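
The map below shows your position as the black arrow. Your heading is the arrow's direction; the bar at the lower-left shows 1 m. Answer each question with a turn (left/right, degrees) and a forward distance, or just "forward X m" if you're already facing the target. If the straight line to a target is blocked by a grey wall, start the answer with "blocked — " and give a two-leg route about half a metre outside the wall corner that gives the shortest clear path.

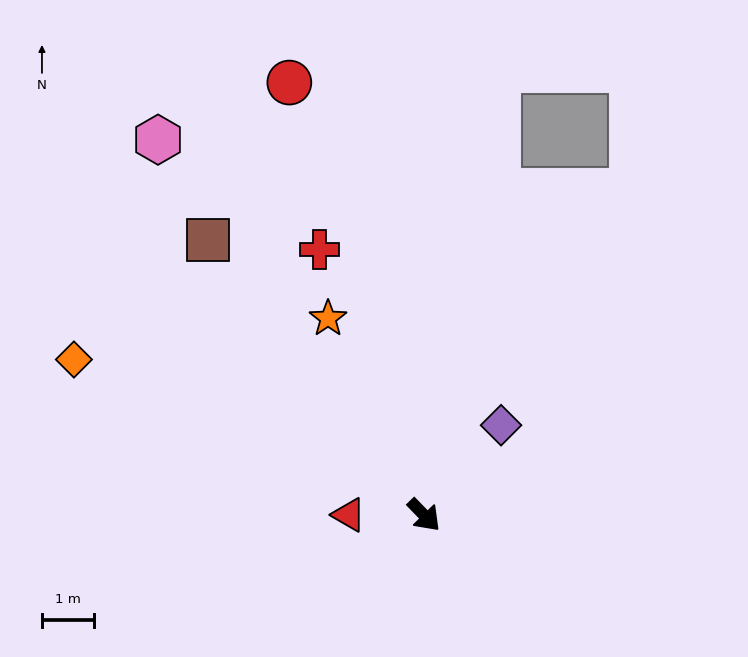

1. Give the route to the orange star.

turn left 162°, forward 4.2 m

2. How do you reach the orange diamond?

turn right 158°, forward 7.3 m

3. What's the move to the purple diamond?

turn left 95°, forward 2.3 m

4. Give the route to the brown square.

turn left 174°, forward 6.7 m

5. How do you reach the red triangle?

turn right 134°, forward 1.4 m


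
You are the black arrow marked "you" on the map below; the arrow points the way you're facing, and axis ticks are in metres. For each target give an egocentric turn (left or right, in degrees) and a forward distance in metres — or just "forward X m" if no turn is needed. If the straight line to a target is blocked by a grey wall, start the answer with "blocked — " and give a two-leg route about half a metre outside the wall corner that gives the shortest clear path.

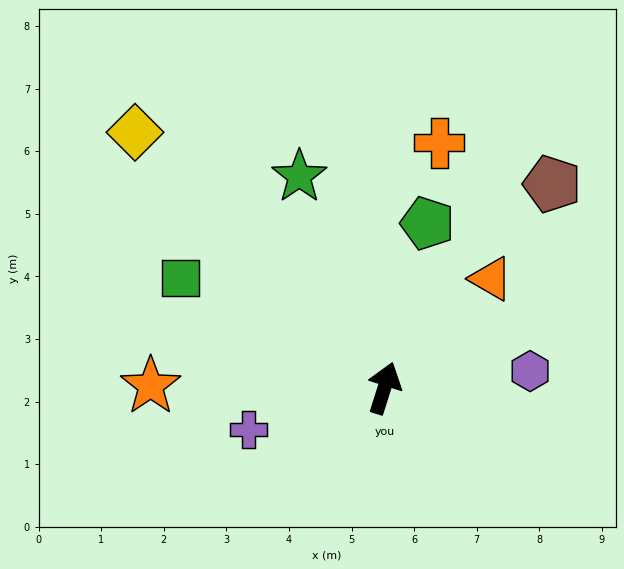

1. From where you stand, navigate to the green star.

turn left 39°, forward 3.6 m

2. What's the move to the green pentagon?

turn left 3°, forward 2.7 m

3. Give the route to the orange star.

turn left 107°, forward 3.7 m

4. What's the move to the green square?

turn left 79°, forward 3.7 m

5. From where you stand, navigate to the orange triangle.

turn right 27°, forward 2.4 m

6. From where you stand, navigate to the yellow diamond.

turn left 62°, forward 5.7 m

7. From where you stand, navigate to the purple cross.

turn left 125°, forward 2.3 m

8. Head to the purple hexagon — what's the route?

turn right 66°, forward 2.3 m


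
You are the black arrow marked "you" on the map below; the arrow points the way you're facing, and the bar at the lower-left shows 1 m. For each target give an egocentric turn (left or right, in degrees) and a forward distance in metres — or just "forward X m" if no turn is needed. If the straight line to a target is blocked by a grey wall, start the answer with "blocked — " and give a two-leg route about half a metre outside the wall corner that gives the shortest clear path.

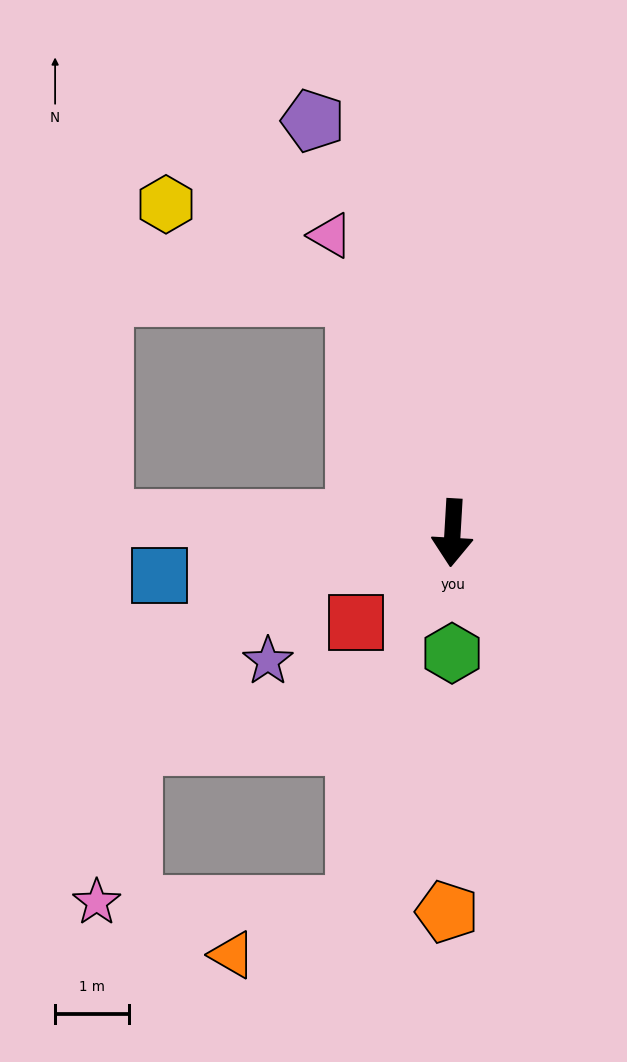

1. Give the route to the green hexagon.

turn left 3°, forward 1.6 m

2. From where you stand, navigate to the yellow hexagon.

blocked — turn right 155°, forward 3.5 m, then turn left 43°, forward 2.9 m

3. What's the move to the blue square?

turn right 78°, forward 4.0 m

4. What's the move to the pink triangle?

turn right 154°, forward 4.4 m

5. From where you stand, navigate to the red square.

turn right 44°, forward 1.8 m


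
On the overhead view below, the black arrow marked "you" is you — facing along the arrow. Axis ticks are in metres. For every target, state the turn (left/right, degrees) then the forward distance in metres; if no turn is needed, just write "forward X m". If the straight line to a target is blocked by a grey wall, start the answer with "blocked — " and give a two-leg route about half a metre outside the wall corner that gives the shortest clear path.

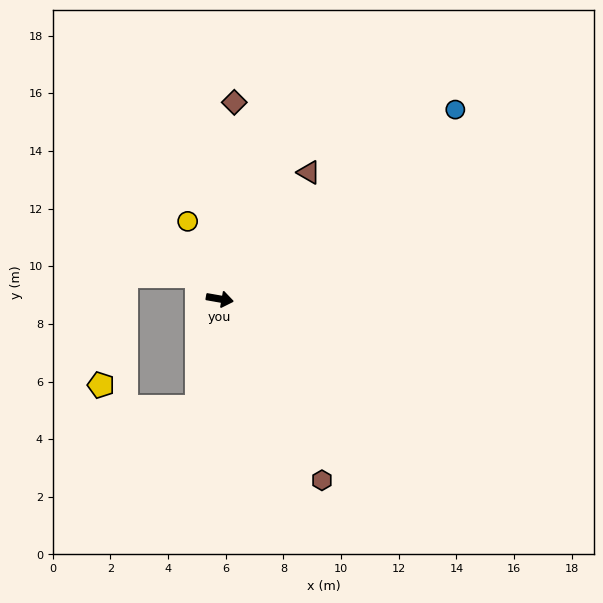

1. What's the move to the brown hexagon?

turn right 51°, forward 7.2 m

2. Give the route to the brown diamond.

turn left 96°, forward 6.8 m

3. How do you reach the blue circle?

turn left 49°, forward 10.5 m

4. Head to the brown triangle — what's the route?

turn left 65°, forward 5.4 m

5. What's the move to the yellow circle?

turn left 122°, forward 2.9 m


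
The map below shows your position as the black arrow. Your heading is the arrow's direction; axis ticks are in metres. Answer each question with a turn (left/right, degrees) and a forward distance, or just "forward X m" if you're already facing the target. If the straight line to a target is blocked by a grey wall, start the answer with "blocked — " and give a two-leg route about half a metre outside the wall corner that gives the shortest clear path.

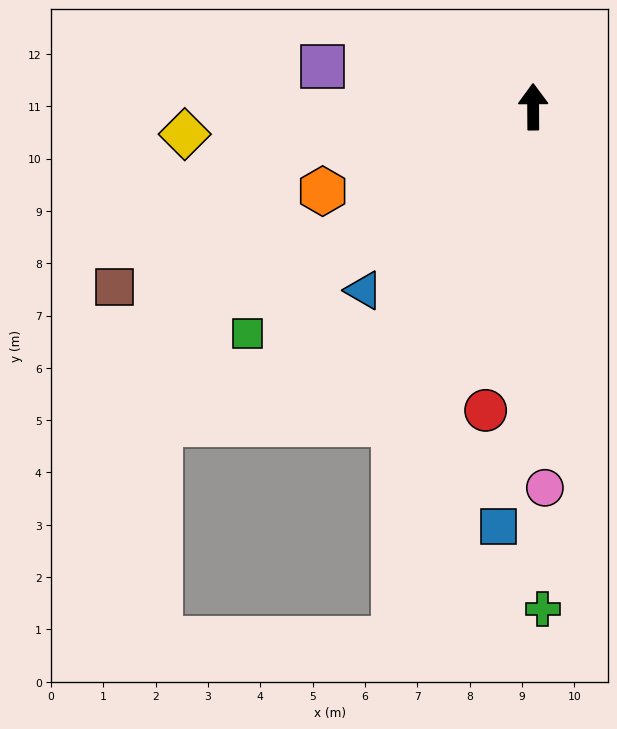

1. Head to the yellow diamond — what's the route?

turn left 94°, forward 6.7 m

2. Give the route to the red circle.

turn left 171°, forward 5.9 m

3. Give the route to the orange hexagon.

turn left 112°, forward 4.3 m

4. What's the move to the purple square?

turn left 79°, forward 4.1 m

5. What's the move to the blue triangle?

turn left 137°, forward 4.8 m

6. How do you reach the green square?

turn left 128°, forward 7.0 m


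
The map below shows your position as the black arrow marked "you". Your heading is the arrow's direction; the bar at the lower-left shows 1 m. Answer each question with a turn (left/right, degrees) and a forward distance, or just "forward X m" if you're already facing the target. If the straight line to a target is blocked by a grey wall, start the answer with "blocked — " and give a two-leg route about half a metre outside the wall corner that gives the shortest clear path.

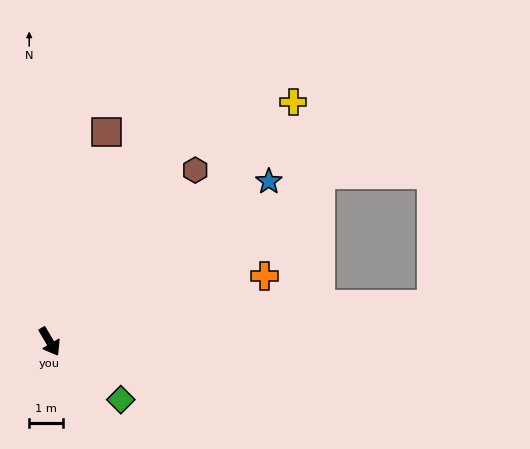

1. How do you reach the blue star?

turn left 96°, forward 8.1 m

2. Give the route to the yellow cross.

turn left 104°, forward 10.2 m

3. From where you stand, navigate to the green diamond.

turn left 20°, forward 2.7 m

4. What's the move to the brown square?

turn left 134°, forward 6.5 m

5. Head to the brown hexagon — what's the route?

turn left 109°, forward 6.7 m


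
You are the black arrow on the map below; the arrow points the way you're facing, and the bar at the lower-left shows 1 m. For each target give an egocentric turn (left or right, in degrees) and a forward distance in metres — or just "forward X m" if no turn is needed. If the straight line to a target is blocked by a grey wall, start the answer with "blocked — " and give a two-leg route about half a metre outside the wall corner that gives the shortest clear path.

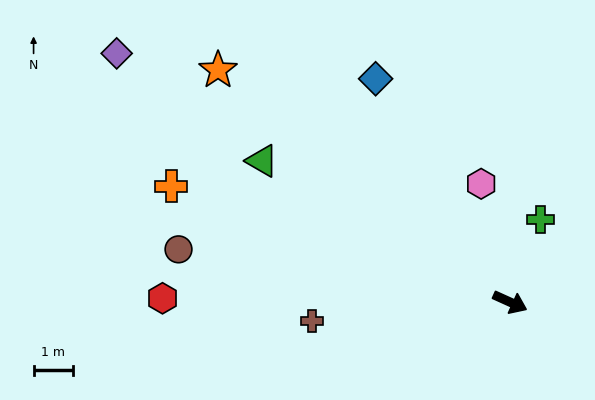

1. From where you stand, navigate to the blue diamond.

turn left 145°, forward 6.6 m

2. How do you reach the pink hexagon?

turn left 128°, forward 3.1 m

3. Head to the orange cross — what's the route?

turn right 175°, forward 9.1 m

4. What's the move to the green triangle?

turn left 175°, forward 7.3 m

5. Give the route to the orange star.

turn left 166°, forward 9.5 m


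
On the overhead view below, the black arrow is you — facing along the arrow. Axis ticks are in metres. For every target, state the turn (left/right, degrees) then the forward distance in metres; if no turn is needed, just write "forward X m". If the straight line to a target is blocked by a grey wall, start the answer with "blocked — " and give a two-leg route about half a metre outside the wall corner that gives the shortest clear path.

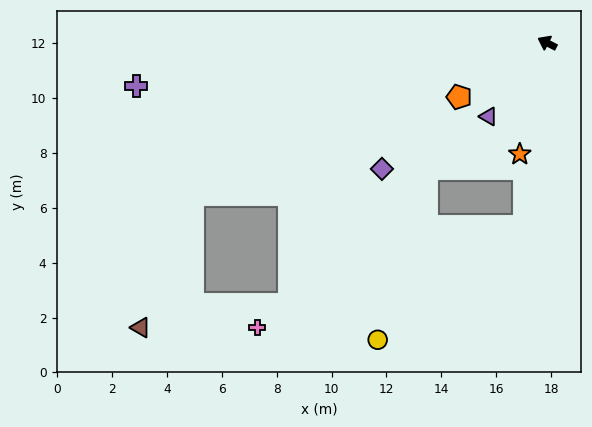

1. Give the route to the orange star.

turn left 103°, forward 4.2 m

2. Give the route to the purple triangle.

turn left 78°, forward 3.4 m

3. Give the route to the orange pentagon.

turn left 59°, forward 3.8 m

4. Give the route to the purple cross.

turn left 33°, forward 15.0 m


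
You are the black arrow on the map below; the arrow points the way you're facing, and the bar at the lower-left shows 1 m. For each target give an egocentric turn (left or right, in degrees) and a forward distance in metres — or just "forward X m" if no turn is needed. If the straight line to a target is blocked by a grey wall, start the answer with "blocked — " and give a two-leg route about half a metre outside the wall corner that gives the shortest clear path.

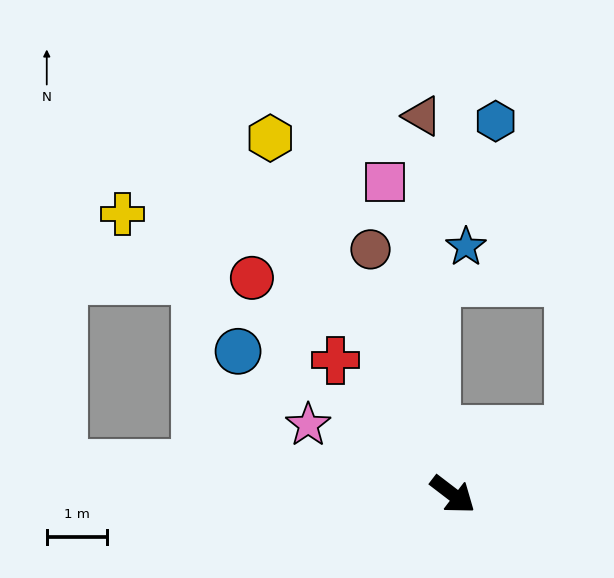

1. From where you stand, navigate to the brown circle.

turn left 146°, forward 4.3 m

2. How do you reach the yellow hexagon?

turn left 155°, forward 6.7 m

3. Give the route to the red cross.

turn left 169°, forward 3.0 m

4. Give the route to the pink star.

turn right 168°, forward 2.7 m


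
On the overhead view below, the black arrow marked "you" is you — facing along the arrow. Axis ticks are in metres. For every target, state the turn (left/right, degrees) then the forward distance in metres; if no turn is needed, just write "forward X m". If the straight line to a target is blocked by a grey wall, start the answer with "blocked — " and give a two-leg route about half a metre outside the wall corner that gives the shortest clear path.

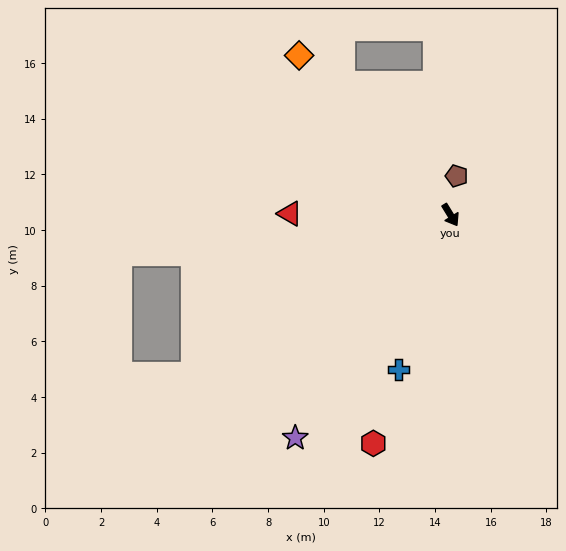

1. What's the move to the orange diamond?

turn right 168°, forward 7.9 m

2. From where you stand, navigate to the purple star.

turn right 66°, forward 9.8 m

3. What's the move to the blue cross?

turn right 50°, forward 5.8 m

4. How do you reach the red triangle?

turn right 122°, forward 5.8 m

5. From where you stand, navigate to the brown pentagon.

turn left 140°, forward 1.4 m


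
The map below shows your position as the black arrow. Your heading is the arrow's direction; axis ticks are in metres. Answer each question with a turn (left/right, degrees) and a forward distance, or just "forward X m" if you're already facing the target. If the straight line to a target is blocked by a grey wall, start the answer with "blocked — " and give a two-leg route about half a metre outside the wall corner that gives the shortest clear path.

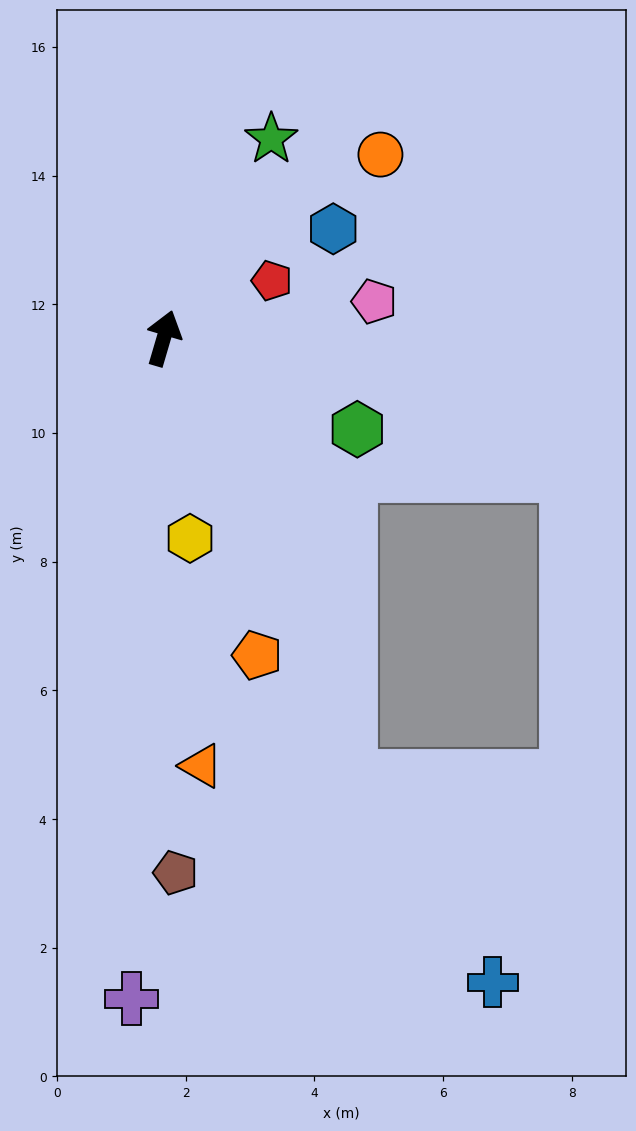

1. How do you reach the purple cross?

turn right 166°, forward 10.3 m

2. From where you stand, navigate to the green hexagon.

turn right 99°, forward 3.3 m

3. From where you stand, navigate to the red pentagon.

turn right 46°, forward 1.9 m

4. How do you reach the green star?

turn right 12°, forward 3.5 m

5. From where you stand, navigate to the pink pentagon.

turn right 64°, forward 3.3 m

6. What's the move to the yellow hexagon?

turn right 156°, forward 3.1 m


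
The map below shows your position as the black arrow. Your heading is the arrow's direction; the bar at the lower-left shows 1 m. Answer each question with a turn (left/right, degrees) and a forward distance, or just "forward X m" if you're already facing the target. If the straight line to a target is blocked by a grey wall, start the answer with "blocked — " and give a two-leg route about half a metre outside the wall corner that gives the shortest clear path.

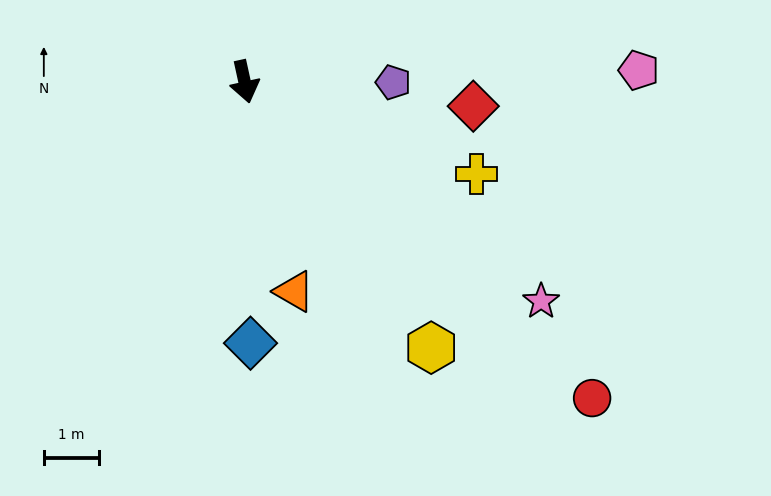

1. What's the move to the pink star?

turn left 41°, forward 6.7 m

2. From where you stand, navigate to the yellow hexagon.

turn left 23°, forward 5.9 m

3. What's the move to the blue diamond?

turn right 11°, forward 4.8 m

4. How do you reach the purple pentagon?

turn left 77°, forward 2.7 m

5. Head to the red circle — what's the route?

turn left 35°, forward 8.6 m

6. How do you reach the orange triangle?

forward 3.9 m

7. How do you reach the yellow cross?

turn left 56°, forward 4.5 m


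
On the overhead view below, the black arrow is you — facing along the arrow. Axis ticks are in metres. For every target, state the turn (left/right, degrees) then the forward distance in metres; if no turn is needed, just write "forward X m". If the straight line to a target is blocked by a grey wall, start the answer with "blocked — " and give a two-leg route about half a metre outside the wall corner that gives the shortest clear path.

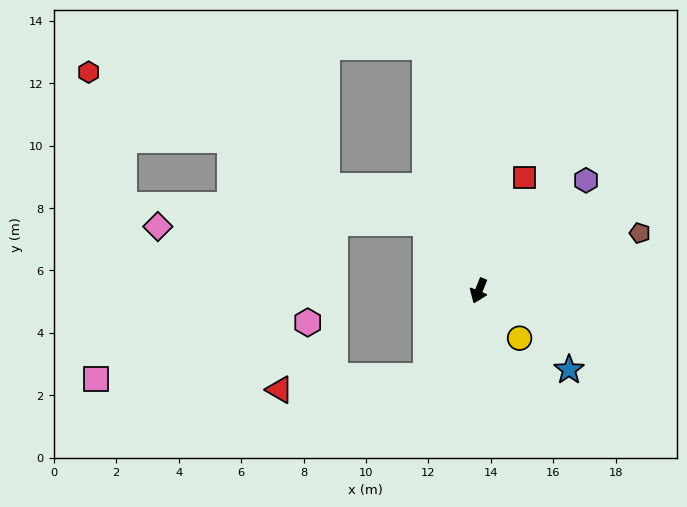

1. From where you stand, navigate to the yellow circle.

turn left 63°, forward 2.0 m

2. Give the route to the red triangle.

blocked — turn right 10°, forward 3.2 m, then turn right 53°, forward 4.7 m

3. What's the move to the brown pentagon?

turn left 132°, forward 5.5 m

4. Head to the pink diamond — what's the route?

blocked — turn right 120°, forward 2.8 m, then turn left 53°, forward 8.6 m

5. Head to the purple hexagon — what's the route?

turn left 158°, forward 4.9 m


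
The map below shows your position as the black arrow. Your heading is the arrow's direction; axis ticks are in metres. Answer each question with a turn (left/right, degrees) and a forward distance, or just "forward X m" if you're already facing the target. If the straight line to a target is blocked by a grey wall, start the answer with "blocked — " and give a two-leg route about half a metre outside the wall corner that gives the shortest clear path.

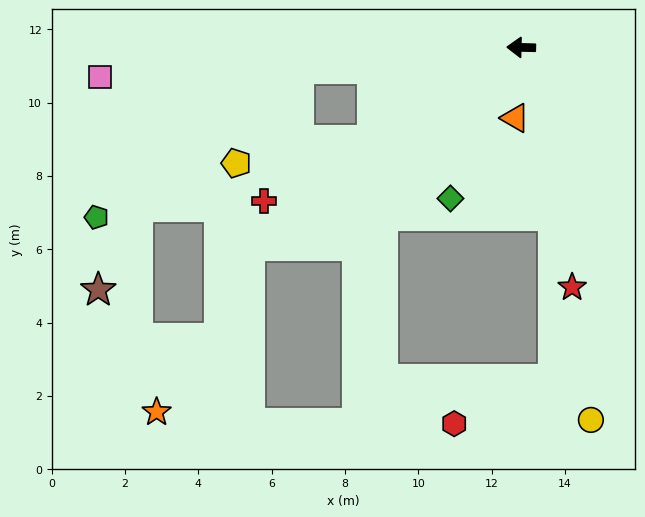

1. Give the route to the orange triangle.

turn left 86°, forward 1.9 m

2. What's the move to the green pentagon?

blocked — turn left 7°, forward 6.1 m, then turn left 31°, forward 6.8 m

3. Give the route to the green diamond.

turn left 66°, forward 4.6 m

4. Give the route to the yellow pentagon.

blocked — turn left 33°, forward 4.8 m, then turn right 22°, forward 3.8 m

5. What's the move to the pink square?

turn left 5°, forward 11.5 m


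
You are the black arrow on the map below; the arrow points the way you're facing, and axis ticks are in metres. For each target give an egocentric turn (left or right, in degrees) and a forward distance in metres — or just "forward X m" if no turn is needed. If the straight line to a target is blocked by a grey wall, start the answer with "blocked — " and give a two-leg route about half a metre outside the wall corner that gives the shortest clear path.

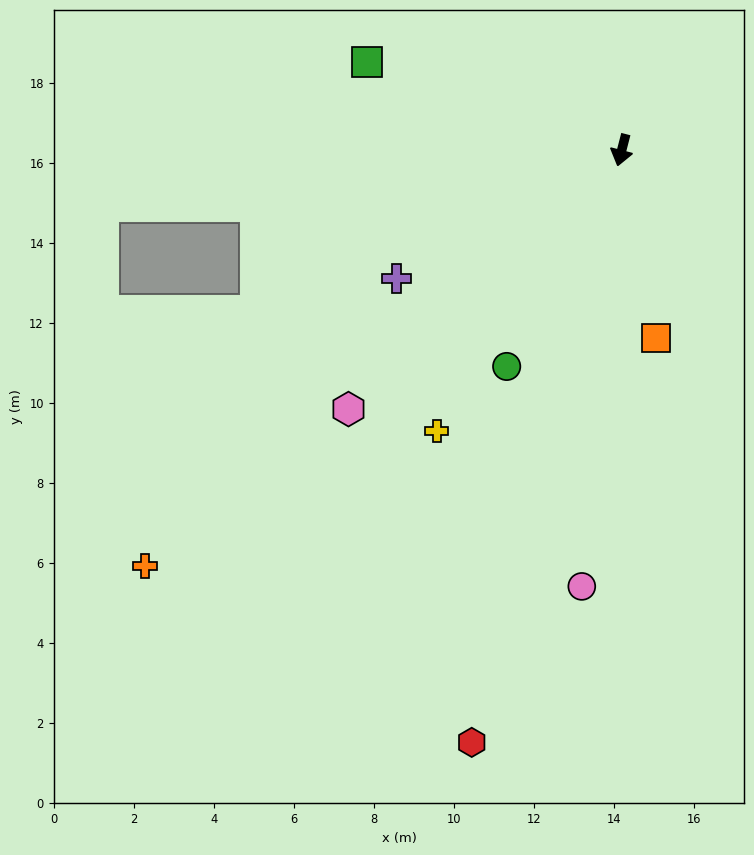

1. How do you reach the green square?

turn right 95°, forward 6.7 m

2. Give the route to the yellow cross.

turn right 19°, forward 8.4 m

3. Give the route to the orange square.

turn left 25°, forward 4.8 m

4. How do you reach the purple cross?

turn right 46°, forward 6.5 m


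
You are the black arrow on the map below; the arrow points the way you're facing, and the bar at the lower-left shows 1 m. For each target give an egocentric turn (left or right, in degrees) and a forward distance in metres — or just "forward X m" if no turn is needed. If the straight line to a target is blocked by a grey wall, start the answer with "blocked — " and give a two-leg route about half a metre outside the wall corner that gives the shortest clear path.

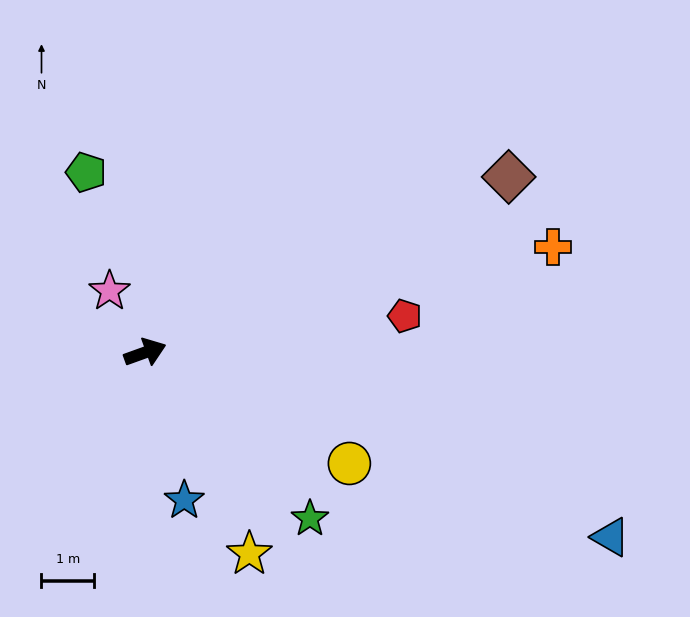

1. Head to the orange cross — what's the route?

turn right 5°, forward 8.1 m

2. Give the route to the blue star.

turn right 95°, forward 2.9 m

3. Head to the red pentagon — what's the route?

turn right 12°, forward 5.0 m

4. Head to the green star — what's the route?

turn right 65°, forward 4.5 m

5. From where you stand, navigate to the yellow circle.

turn right 48°, forward 4.4 m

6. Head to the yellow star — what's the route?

turn right 82°, forward 4.3 m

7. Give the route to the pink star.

turn left 100°, forward 1.4 m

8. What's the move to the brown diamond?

turn left 6°, forward 7.7 m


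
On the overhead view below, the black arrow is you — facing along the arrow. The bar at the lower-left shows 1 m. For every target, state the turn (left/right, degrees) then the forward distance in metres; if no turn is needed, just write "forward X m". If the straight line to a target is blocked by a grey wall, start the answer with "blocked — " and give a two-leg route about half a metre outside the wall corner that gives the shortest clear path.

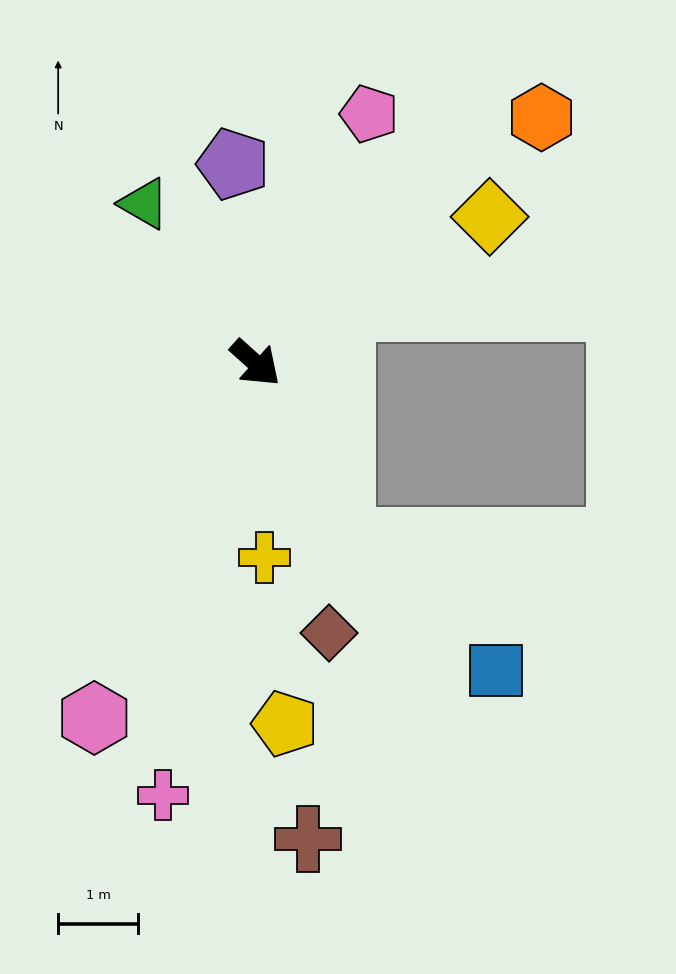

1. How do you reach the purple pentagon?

turn left 138°, forward 2.5 m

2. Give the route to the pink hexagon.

turn right 73°, forward 4.9 m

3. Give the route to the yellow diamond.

turn left 74°, forward 3.5 m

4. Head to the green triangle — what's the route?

turn left 167°, forward 2.4 m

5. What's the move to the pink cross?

turn right 60°, forward 5.5 m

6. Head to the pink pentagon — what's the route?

turn left 107°, forward 3.4 m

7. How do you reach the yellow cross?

turn right 45°, forward 2.4 m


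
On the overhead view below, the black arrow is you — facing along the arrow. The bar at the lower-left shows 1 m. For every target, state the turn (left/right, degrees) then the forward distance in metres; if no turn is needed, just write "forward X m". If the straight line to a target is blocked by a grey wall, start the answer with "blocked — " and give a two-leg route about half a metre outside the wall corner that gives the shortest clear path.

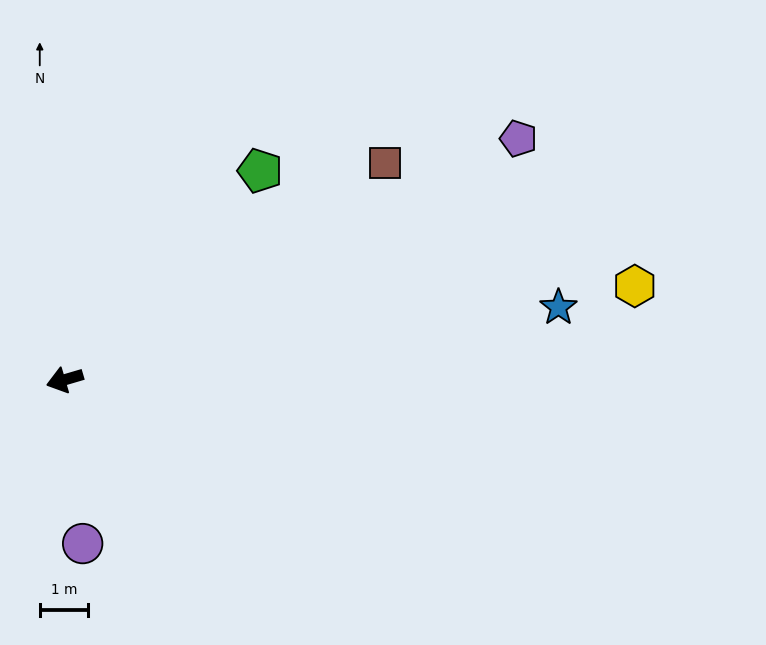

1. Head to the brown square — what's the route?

turn right 162°, forward 8.0 m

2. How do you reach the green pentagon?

turn right 149°, forward 5.9 m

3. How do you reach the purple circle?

turn left 80°, forward 3.4 m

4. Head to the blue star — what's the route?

turn left 172°, forward 10.4 m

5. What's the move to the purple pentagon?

turn right 168°, forward 10.7 m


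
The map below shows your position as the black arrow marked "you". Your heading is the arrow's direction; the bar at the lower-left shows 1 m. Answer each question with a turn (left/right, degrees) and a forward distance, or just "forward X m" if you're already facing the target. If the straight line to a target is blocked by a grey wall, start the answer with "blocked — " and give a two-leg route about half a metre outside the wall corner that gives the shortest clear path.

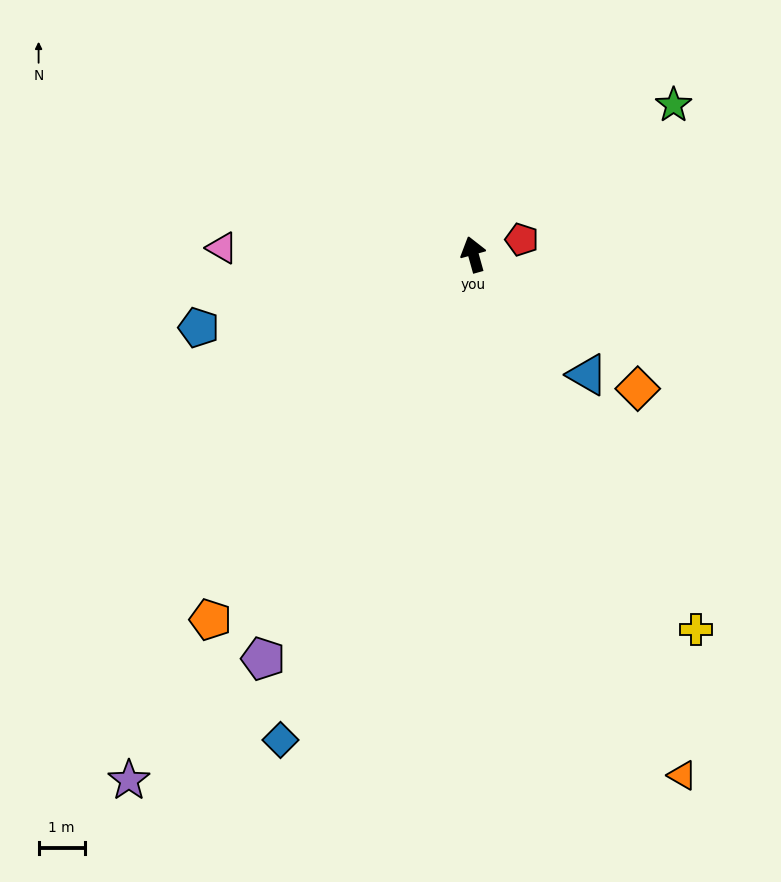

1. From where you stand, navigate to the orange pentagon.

turn left 129°, forward 9.8 m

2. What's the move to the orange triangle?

turn right 174°, forward 12.2 m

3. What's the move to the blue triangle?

turn right 152°, forward 3.6 m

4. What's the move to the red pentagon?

turn right 89°, forward 1.1 m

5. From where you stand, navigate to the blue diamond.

turn left 143°, forward 11.4 m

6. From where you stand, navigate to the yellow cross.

turn right 165°, forward 9.5 m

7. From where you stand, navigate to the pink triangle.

turn left 73°, forward 5.5 m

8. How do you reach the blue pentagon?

turn left 89°, forward 6.2 m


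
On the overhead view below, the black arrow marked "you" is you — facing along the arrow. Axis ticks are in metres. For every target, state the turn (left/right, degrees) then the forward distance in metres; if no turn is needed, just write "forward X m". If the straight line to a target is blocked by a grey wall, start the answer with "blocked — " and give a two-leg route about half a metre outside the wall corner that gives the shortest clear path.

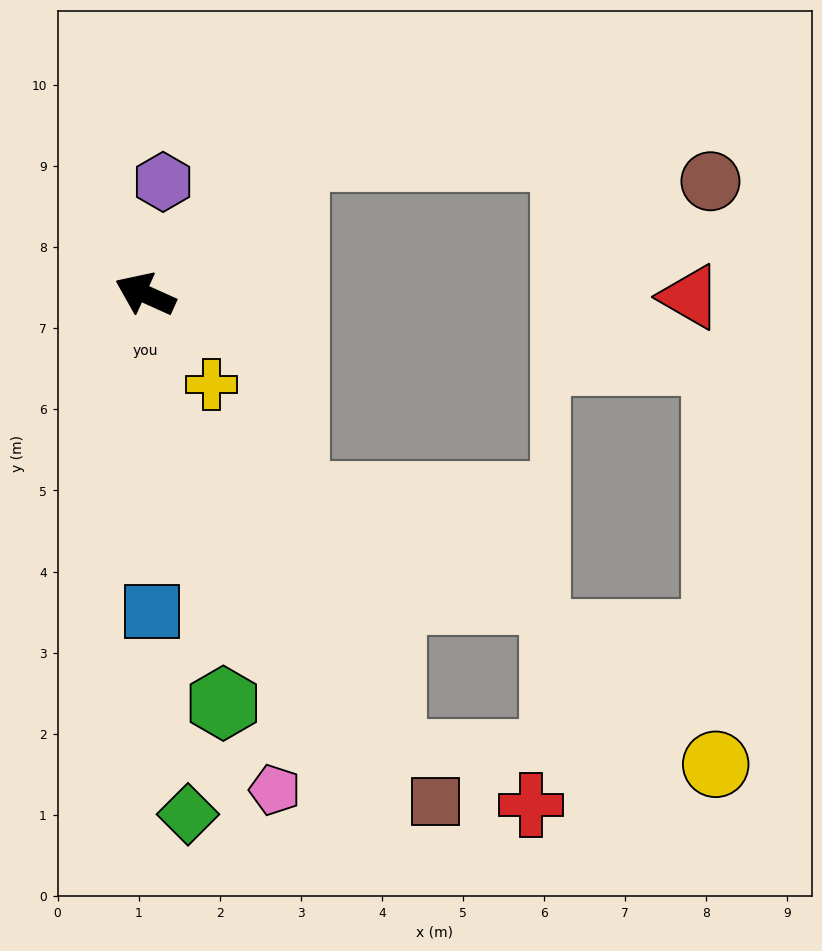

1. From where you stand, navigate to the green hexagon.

turn left 125°, forward 5.1 m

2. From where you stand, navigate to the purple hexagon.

turn right 75°, forward 1.4 m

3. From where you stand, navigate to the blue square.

turn left 115°, forward 3.9 m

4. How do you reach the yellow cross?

turn left 151°, forward 1.4 m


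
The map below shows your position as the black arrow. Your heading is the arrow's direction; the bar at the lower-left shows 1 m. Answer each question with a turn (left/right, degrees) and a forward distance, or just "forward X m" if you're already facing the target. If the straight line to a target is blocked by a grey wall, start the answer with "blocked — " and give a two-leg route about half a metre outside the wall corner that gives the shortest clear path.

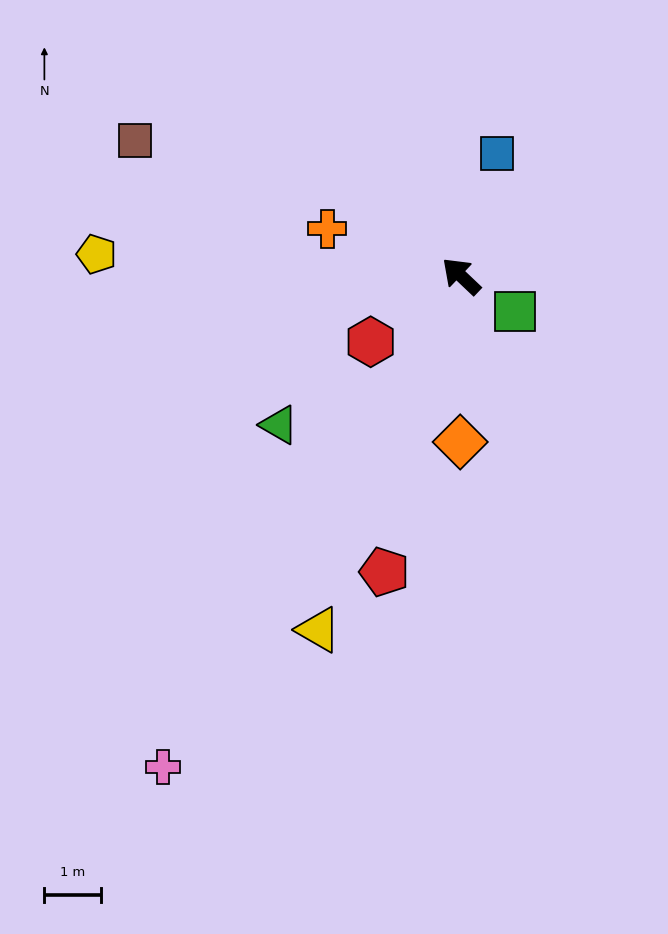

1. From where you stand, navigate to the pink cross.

turn left 102°, forward 10.1 m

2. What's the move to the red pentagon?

turn left 119°, forward 5.4 m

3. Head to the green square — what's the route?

turn right 170°, forward 1.1 m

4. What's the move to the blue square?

turn right 63°, forward 2.3 m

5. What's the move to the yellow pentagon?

turn left 40°, forward 6.5 m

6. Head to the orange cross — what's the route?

turn left 24°, forward 2.5 m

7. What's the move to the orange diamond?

turn left 133°, forward 2.9 m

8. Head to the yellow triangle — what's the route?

turn left 112°, forward 6.7 m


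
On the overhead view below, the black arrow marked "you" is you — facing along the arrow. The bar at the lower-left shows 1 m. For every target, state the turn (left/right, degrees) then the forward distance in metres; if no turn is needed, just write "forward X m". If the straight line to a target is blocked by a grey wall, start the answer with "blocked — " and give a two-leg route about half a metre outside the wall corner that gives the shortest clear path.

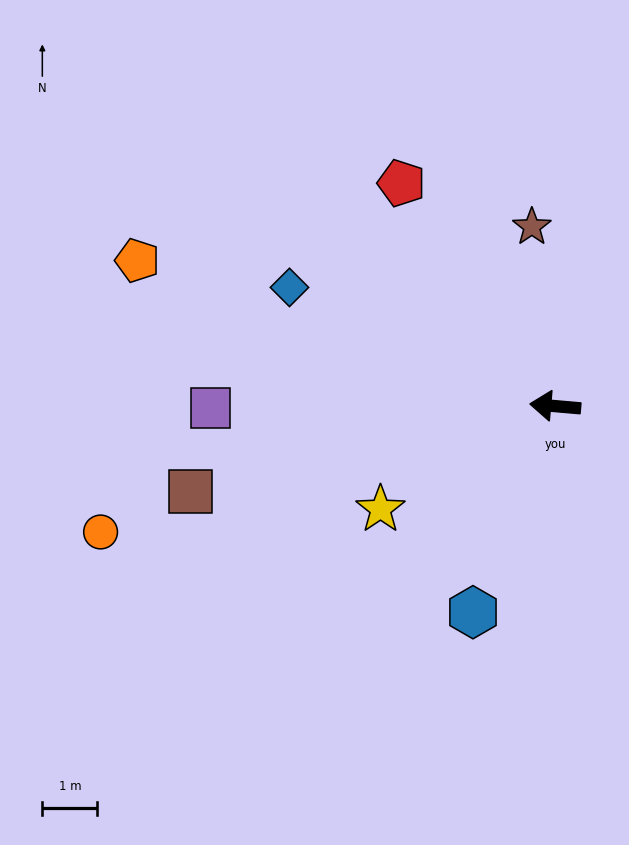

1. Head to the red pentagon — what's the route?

turn right 50°, forward 4.9 m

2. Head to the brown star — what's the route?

turn right 78°, forward 3.3 m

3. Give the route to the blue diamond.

turn right 19°, forward 5.3 m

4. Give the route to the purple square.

turn left 5°, forward 6.3 m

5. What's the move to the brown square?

turn left 18°, forward 6.8 m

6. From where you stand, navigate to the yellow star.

turn left 35°, forward 3.7 m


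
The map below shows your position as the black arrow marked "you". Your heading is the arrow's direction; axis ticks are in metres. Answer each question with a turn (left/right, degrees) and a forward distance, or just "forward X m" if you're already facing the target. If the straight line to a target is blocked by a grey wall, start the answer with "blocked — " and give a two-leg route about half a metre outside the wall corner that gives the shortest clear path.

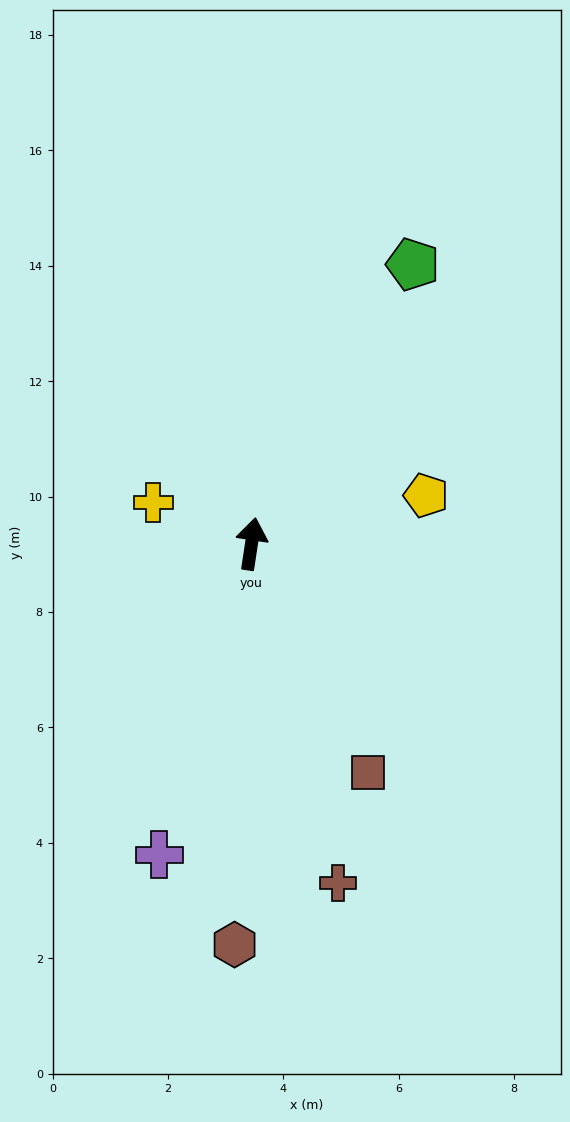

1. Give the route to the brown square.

turn right 144°, forward 4.4 m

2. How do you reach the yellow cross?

turn left 76°, forward 1.8 m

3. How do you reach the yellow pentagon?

turn right 66°, forward 3.1 m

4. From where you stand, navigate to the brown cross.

turn right 157°, forward 6.1 m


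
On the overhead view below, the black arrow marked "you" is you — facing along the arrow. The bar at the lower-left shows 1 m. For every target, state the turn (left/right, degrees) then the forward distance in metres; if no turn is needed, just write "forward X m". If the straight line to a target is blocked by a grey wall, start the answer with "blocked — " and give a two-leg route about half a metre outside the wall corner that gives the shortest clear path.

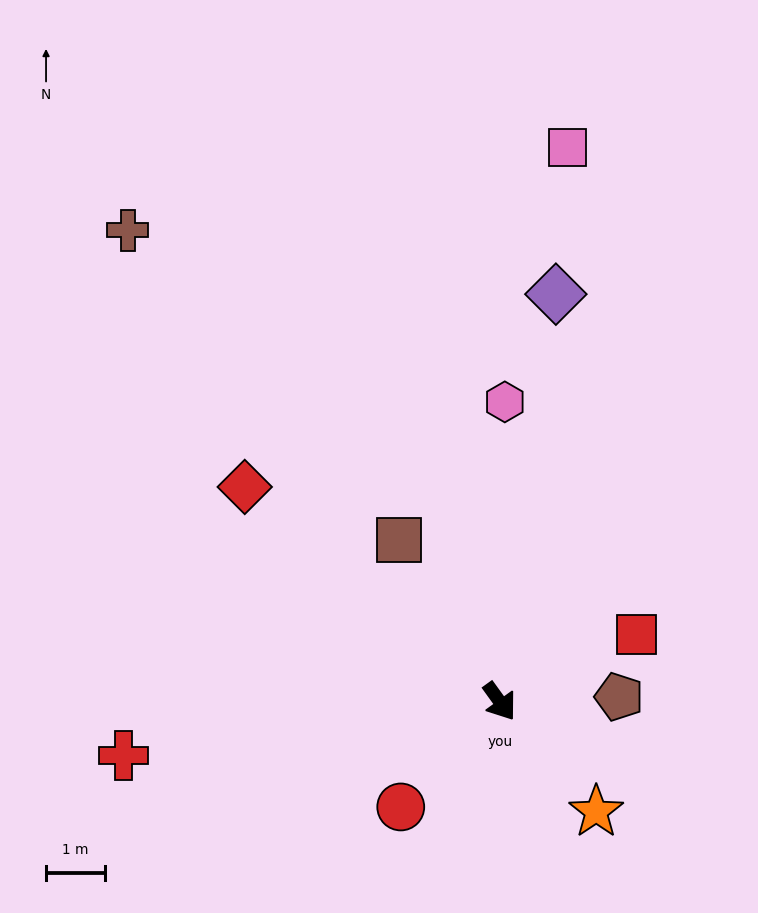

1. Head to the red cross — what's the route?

turn right 118°, forward 6.5 m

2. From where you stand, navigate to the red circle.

turn right 79°, forward 2.5 m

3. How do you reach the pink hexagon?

turn left 143°, forward 5.1 m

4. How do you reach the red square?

turn left 80°, forward 2.6 m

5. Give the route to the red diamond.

turn right 166°, forward 5.7 m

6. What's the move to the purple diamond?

turn left 136°, forward 7.0 m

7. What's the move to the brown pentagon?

turn left 56°, forward 2.0 m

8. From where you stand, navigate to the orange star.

turn left 5°, forward 2.5 m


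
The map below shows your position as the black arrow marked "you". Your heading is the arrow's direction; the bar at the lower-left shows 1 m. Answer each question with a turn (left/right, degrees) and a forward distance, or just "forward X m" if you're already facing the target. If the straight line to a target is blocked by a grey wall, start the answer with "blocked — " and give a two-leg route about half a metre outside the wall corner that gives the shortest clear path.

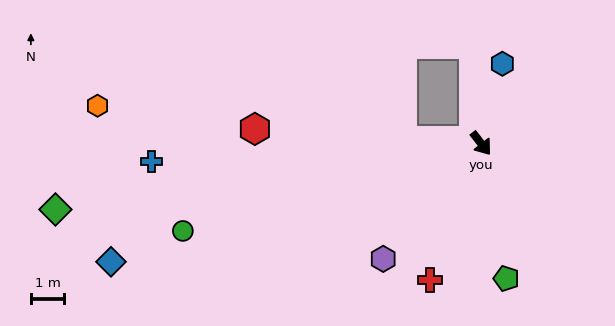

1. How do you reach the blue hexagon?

turn left 127°, forward 2.5 m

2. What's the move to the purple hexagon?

turn right 78°, forward 4.5 m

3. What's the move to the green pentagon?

turn right 27°, forward 4.1 m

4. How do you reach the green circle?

turn right 111°, forward 9.2 m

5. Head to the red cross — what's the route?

turn right 58°, forward 4.3 m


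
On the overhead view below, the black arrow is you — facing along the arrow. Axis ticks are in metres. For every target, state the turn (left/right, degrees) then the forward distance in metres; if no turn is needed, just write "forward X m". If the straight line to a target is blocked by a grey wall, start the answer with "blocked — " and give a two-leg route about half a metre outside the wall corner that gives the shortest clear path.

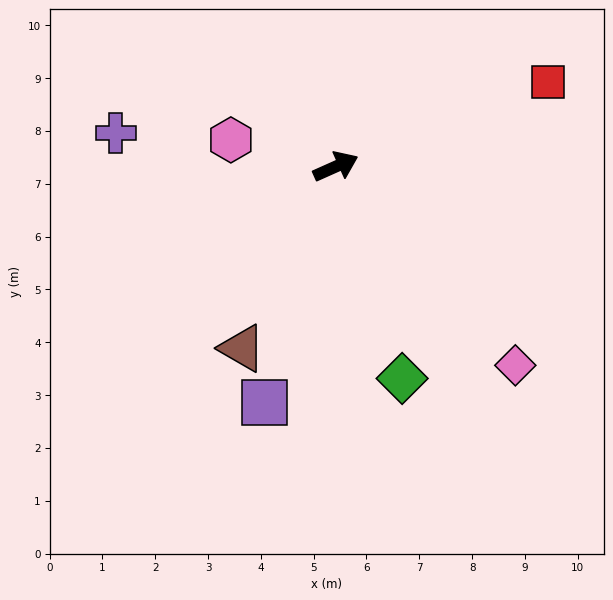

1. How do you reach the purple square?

turn right 131°, forward 4.7 m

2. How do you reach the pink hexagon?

turn left 142°, forward 2.1 m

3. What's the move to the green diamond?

turn right 97°, forward 4.2 m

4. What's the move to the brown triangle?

turn right 141°, forward 3.9 m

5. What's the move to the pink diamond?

turn right 72°, forward 5.1 m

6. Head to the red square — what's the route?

turn right 2°, forward 4.3 m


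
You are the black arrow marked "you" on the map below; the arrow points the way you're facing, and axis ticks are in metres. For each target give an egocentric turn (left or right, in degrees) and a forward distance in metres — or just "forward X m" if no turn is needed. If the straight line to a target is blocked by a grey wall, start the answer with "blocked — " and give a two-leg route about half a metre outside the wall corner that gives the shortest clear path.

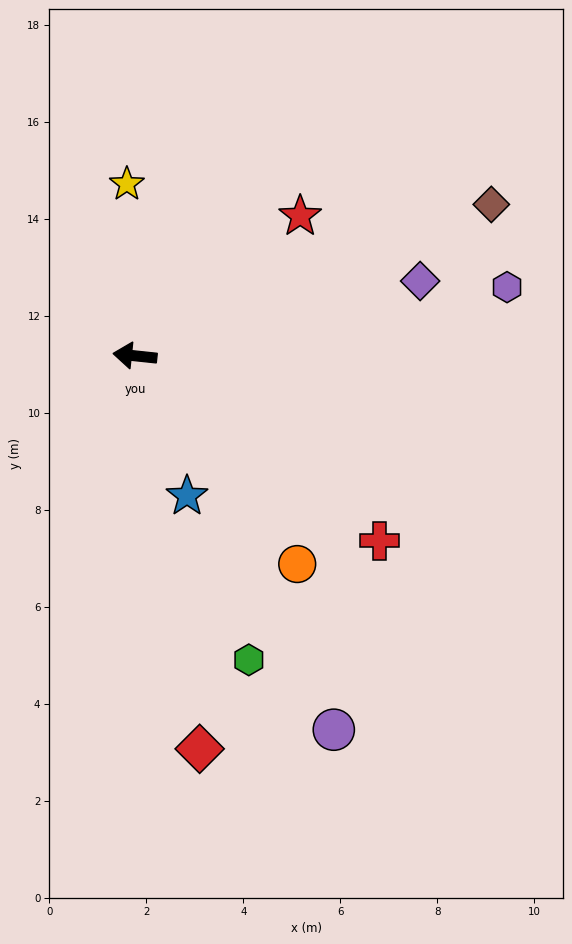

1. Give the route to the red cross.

turn left 149°, forward 6.3 m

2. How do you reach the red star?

turn right 134°, forward 4.5 m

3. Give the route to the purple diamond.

turn right 159°, forward 6.1 m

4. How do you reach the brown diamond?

turn right 151°, forward 8.0 m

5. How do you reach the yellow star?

turn right 81°, forward 3.5 m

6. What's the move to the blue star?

turn left 116°, forward 3.1 m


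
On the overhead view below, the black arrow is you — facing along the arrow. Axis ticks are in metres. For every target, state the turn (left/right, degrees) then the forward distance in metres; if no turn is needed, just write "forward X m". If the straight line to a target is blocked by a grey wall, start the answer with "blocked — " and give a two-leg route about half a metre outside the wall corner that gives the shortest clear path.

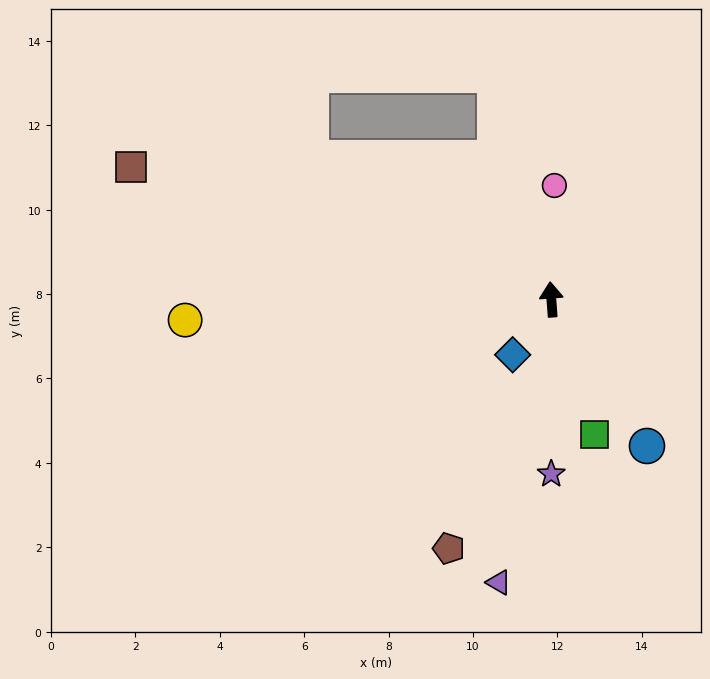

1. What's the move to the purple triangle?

turn left 165°, forward 6.8 m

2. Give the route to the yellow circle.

turn left 89°, forward 8.7 m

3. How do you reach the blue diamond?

turn left 141°, forward 1.6 m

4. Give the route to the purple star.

turn left 176°, forward 4.1 m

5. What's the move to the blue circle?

turn right 151°, forward 4.1 m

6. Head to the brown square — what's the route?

turn left 68°, forward 10.4 m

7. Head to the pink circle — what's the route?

turn right 6°, forward 2.7 m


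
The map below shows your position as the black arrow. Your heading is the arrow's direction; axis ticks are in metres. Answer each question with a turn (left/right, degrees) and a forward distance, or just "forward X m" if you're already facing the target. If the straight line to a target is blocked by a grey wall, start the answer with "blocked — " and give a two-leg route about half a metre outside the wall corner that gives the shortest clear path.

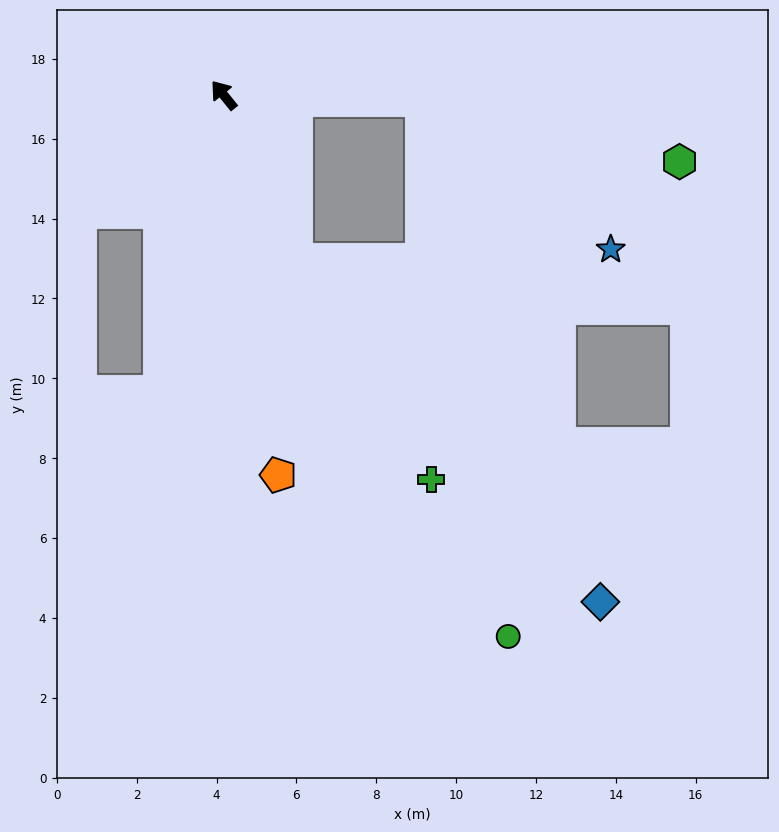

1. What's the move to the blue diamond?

blocked — turn left 165°, forward 4.5 m, then turn left 18°, forward 11.4 m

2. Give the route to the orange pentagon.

turn left 149°, forward 9.6 m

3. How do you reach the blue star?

blocked — turn right 130°, forward 5.0 m, then turn right 37°, forward 6.0 m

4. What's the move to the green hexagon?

blocked — turn right 130°, forward 5.0 m, then turn right 12°, forward 6.6 m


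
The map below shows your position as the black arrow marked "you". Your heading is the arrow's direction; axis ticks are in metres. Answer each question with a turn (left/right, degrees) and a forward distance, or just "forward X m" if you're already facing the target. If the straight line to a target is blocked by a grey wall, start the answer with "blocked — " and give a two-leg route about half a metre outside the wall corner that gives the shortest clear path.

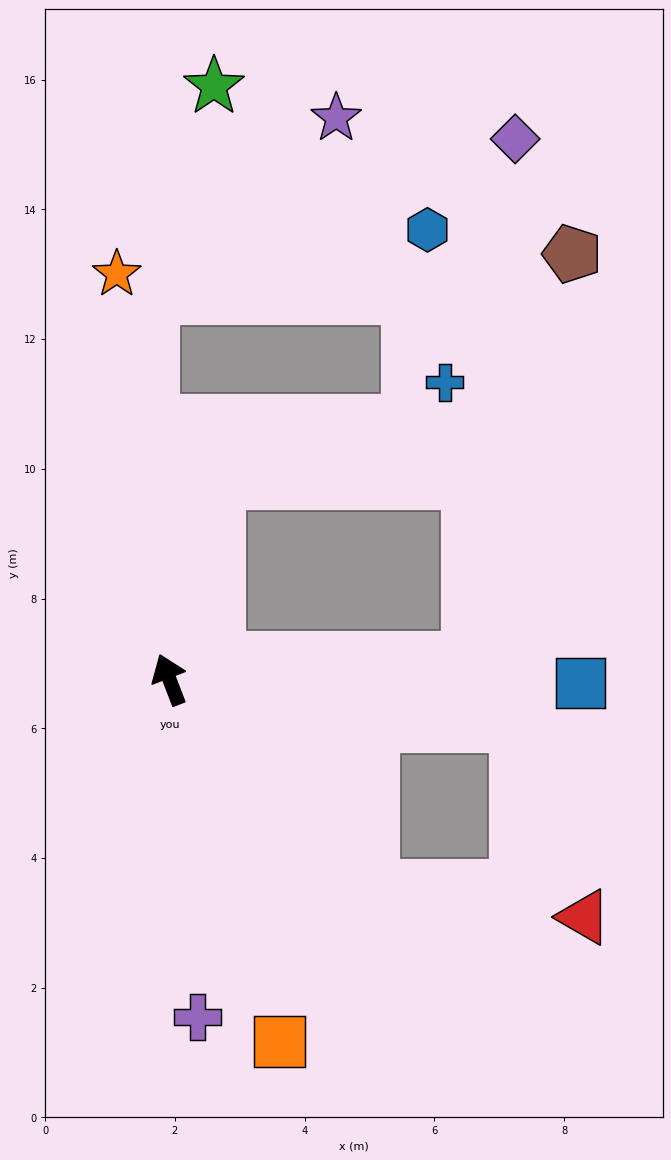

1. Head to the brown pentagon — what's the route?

blocked — turn right 107°, forward 4.6 m, then turn left 72°, forward 6.4 m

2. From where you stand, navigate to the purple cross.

turn left 164°, forward 5.2 m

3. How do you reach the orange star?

turn right 14°, forward 6.3 m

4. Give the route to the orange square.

turn left 176°, forward 5.8 m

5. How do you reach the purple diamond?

blocked — turn right 107°, forward 4.6 m, then turn left 81°, forward 8.0 m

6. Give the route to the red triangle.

blocked — turn right 157°, forward 4.5 m, then turn left 38°, forward 3.3 m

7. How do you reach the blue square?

turn right 112°, forward 6.3 m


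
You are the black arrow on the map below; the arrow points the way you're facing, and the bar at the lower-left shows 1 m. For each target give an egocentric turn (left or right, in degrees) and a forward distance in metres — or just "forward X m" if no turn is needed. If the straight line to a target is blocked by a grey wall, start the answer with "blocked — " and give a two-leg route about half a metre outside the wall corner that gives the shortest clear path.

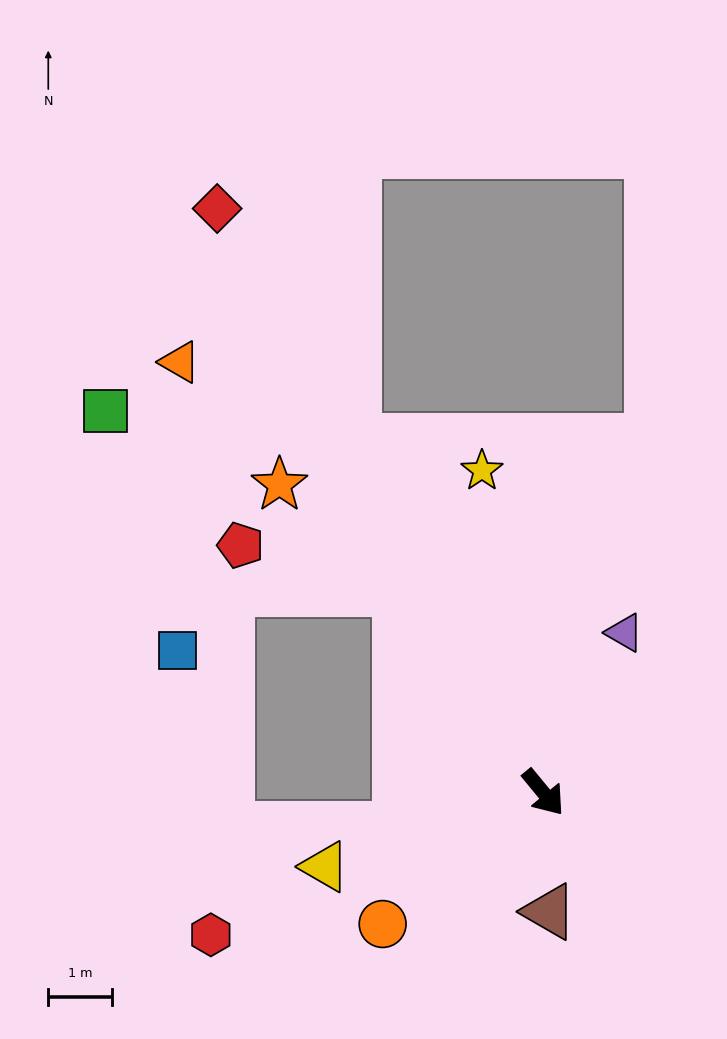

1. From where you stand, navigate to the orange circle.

turn right 90°, forward 3.3 m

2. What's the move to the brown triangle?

turn right 37°, forward 1.9 m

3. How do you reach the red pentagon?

blocked — turn left 176°, forward 3.9 m, then turn left 39°, forward 2.6 m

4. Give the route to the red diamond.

turn left 170°, forward 10.5 m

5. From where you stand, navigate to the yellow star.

turn left 151°, forward 5.2 m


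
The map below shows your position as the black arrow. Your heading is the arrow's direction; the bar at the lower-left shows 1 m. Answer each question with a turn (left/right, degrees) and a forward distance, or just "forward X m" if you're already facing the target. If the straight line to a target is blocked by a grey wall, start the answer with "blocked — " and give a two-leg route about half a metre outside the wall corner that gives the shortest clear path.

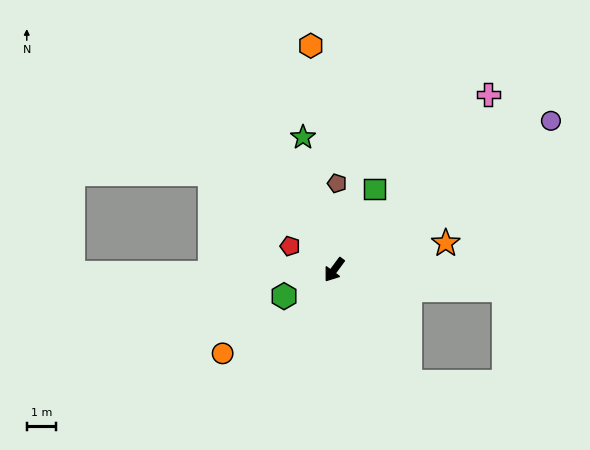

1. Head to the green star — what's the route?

turn right 130°, forward 4.6 m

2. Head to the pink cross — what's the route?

turn left 175°, forward 7.9 m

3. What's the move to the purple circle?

turn left 161°, forward 8.9 m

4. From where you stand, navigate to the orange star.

turn left 140°, forward 3.9 m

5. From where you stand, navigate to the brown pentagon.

turn right 145°, forward 2.9 m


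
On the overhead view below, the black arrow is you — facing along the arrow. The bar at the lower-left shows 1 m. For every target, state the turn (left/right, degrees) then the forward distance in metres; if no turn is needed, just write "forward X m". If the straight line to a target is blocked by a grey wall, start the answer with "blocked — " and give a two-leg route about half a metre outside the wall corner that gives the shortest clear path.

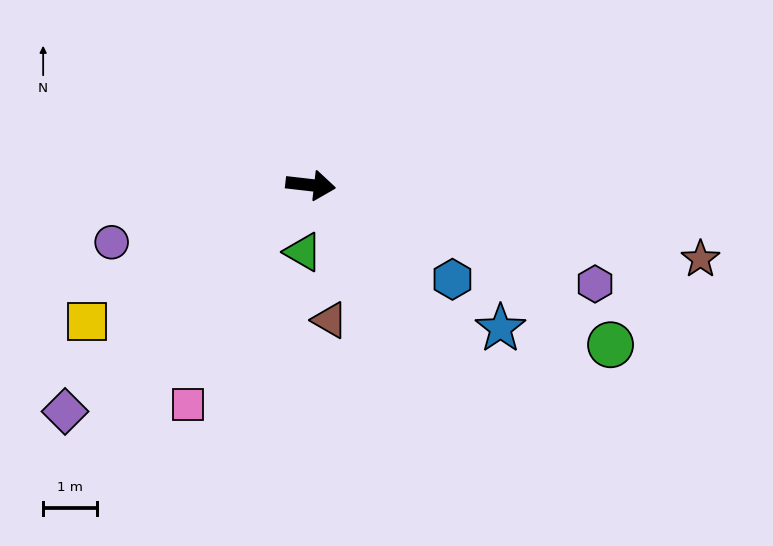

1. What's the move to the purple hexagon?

turn right 13°, forward 5.6 m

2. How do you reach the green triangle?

turn right 90°, forward 1.2 m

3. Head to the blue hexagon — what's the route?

turn right 27°, forward 3.2 m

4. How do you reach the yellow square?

turn right 142°, forward 4.9 m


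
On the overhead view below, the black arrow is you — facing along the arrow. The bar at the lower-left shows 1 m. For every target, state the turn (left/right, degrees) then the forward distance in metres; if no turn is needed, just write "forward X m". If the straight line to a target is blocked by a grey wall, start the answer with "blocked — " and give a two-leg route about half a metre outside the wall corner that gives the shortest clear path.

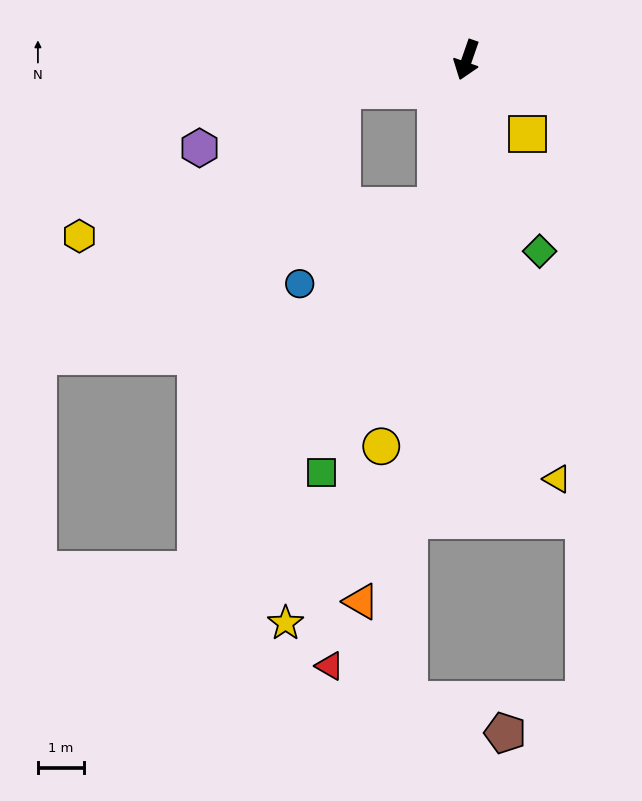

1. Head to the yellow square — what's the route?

turn left 58°, forward 2.1 m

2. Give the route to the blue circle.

blocked — turn left 7°, forward 3.3 m, then turn right 48°, forward 3.4 m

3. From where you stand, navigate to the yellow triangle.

turn left 31°, forward 9.4 m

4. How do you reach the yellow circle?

turn left 7°, forward 8.7 m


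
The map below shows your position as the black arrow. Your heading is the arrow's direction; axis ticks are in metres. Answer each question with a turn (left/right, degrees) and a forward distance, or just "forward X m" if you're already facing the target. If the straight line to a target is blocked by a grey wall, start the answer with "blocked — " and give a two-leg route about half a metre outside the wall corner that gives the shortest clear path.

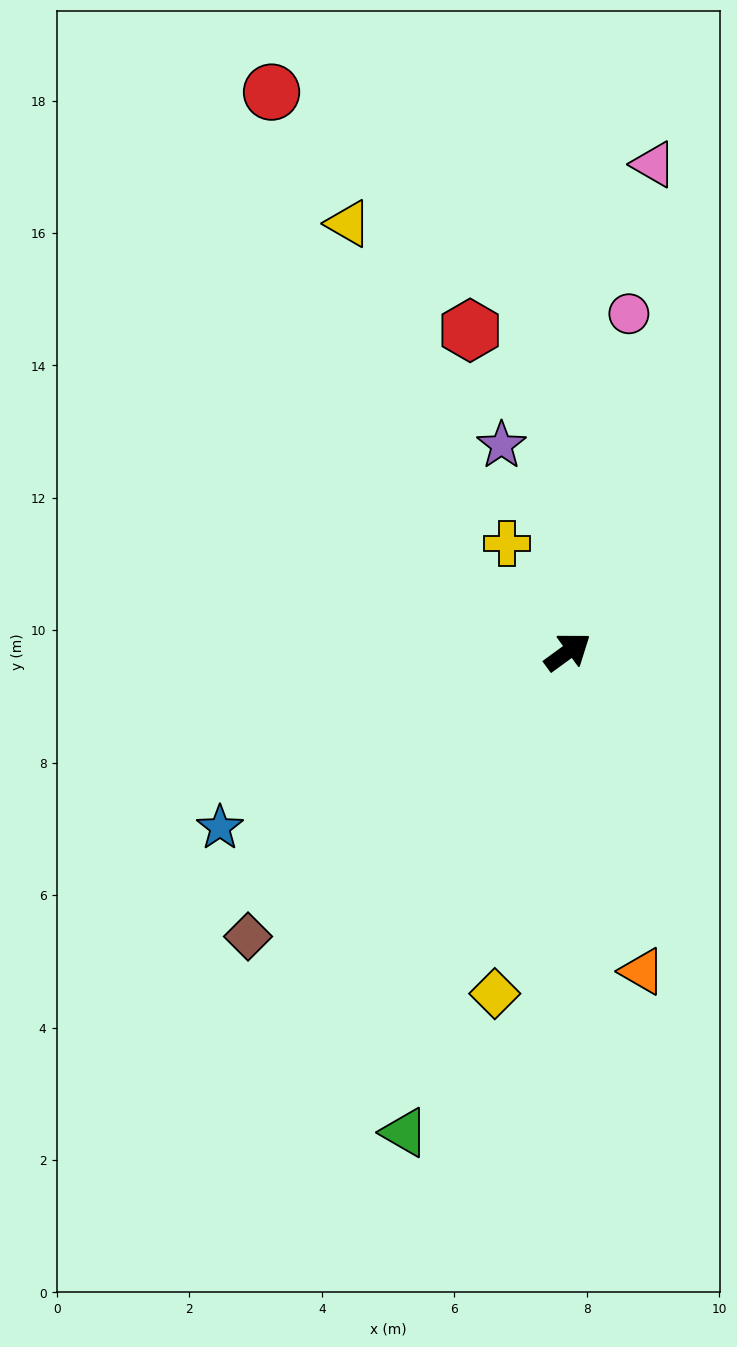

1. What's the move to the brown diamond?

turn right 174°, forward 6.5 m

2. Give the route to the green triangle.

turn right 145°, forward 7.7 m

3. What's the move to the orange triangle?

turn right 113°, forward 5.0 m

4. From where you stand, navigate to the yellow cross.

turn left 83°, forward 1.9 m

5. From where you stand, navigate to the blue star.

turn left 171°, forward 5.9 m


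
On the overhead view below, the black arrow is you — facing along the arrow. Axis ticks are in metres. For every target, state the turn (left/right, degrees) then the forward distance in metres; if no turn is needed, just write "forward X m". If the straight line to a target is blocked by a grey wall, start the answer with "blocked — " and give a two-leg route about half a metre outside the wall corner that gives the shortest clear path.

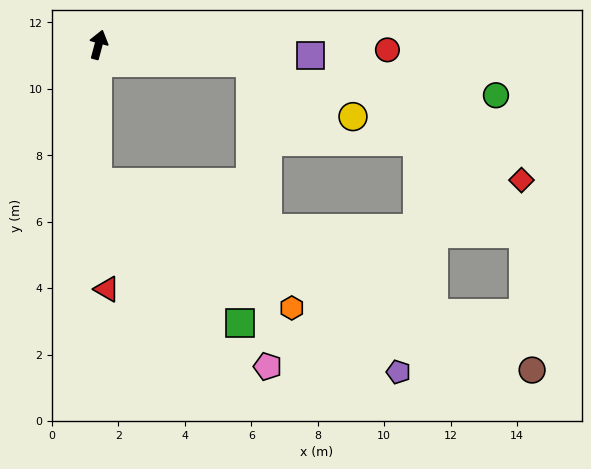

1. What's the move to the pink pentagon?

blocked — turn right 82°, forward 4.6 m, then turn right 80°, forward 9.2 m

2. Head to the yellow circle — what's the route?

blocked — turn right 82°, forward 4.6 m, then turn right 21°, forward 3.5 m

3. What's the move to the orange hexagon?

blocked — turn right 165°, forward 4.1 m, then turn left 57°, forward 6.9 m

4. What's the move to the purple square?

turn right 78°, forward 6.4 m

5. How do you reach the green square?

blocked — turn right 165°, forward 4.1 m, then turn left 45°, forward 6.0 m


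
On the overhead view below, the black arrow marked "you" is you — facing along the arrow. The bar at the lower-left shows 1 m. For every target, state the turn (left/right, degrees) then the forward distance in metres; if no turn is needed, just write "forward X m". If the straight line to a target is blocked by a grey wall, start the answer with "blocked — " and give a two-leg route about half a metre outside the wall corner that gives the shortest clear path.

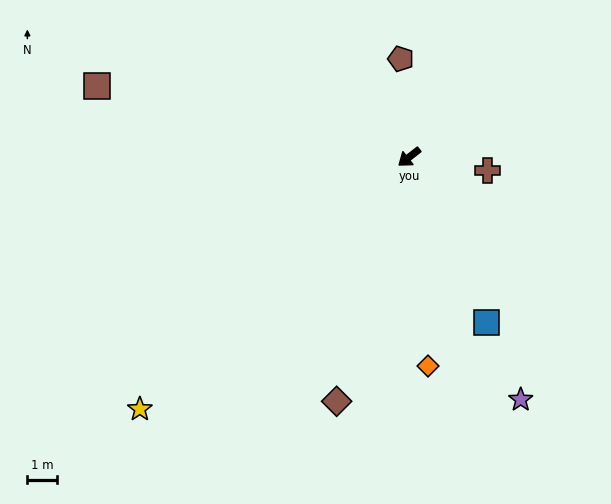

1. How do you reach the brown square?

turn right 51°, forward 10.7 m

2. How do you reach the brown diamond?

turn left 35°, forward 8.5 m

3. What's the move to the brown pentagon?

turn right 123°, forward 3.3 m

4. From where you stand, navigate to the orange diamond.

turn left 57°, forward 7.0 m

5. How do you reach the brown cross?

turn left 132°, forward 2.7 m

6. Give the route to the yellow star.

turn left 5°, forward 12.3 m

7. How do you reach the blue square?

turn left 77°, forward 6.1 m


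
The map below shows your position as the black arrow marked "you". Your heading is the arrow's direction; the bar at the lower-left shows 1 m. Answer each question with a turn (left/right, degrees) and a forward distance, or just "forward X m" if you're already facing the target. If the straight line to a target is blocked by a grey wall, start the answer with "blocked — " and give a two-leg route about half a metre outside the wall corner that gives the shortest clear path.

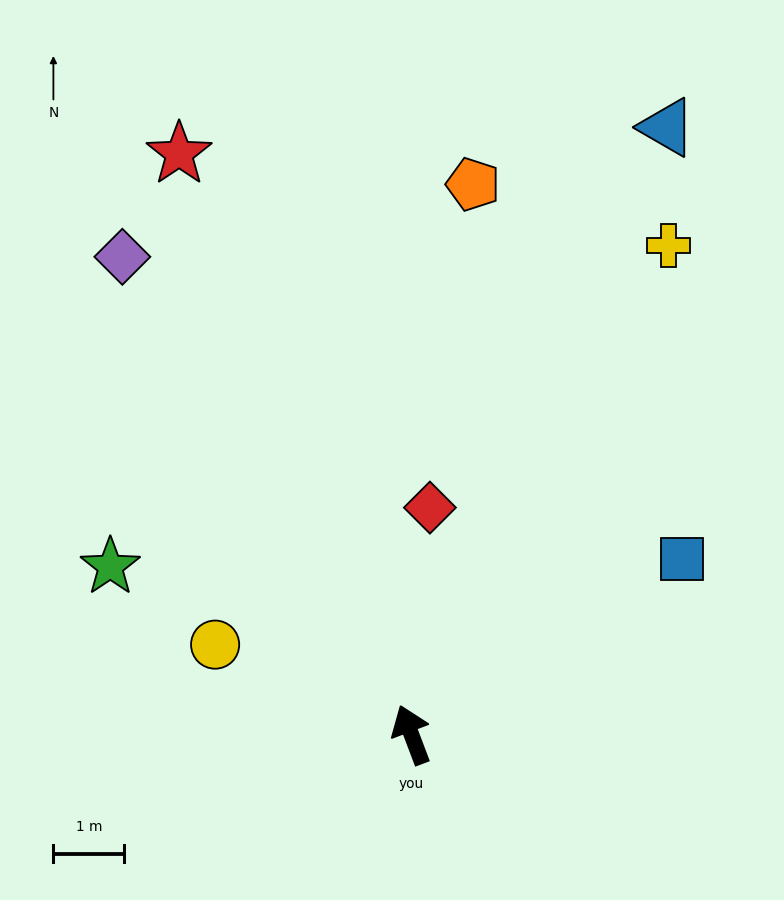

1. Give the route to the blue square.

turn right 78°, forward 4.6 m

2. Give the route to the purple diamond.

turn left 10°, forward 7.9 m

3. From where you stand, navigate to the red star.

forward 8.8 m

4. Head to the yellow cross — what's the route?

turn right 48°, forward 7.8 m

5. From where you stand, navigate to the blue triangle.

turn right 44°, forward 9.3 m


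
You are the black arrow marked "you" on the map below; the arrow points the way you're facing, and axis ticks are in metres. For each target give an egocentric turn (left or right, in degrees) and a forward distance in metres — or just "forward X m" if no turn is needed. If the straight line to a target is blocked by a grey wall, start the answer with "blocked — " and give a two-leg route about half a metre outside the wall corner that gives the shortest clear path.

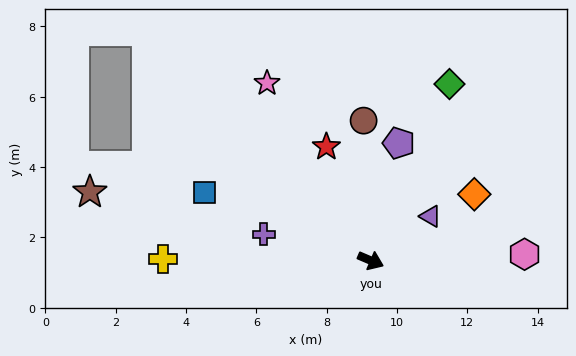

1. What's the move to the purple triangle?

turn left 60°, forward 2.1 m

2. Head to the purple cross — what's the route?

turn right 171°, forward 3.1 m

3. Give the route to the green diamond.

turn left 89°, forward 5.5 m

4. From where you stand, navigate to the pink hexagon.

turn left 25°, forward 4.4 m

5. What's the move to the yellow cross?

turn right 157°, forward 5.9 m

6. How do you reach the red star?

turn left 134°, forward 3.5 m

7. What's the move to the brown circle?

turn left 116°, forward 4.0 m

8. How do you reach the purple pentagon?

turn left 100°, forward 3.4 m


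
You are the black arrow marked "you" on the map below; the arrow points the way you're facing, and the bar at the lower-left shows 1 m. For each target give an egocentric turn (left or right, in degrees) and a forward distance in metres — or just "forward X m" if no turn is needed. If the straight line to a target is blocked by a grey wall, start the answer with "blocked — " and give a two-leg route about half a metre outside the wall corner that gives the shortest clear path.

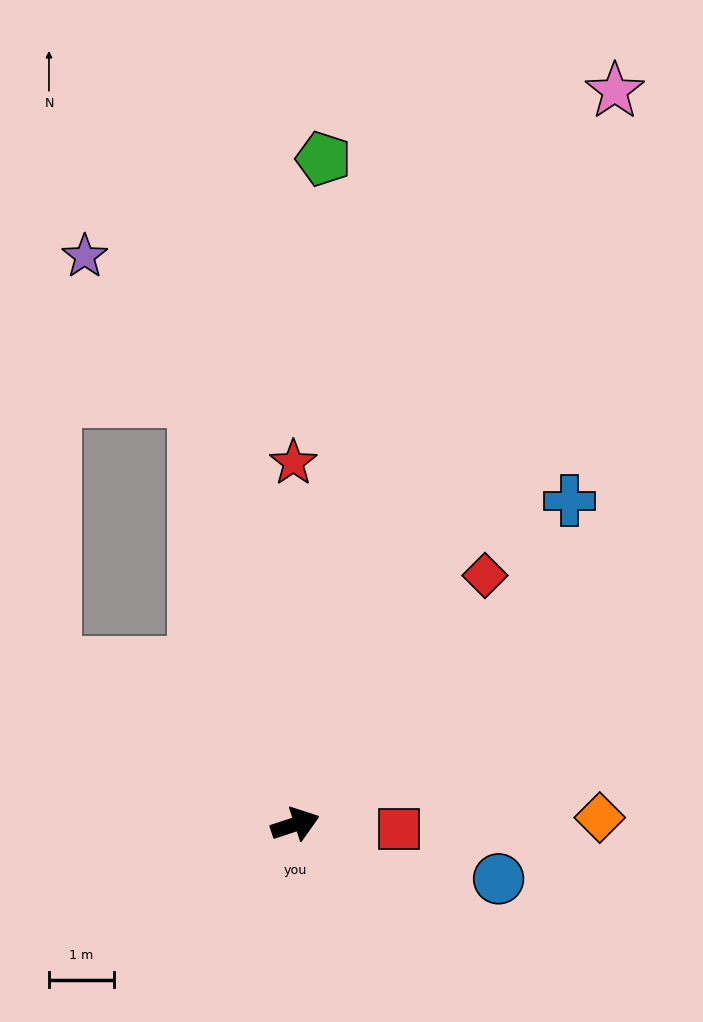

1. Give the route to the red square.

turn right 21°, forward 1.6 m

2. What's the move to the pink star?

turn left 48°, forward 12.3 m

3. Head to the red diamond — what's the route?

turn left 34°, forward 4.8 m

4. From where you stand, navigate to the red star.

turn left 72°, forward 5.6 m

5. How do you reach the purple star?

blocked — turn left 85°, forward 6.7 m, then turn left 24°, forward 2.8 m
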